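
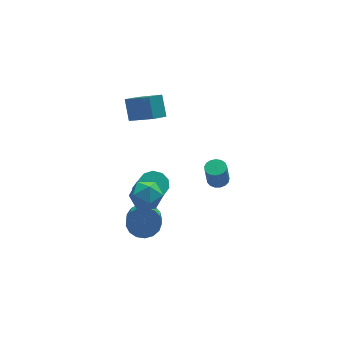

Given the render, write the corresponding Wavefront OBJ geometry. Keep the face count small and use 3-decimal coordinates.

v 1.839 1.187 -3.805
v 2.267 0.782 -3.775
v 2.069 0.667 -2.505
v 1.641 1.073 -2.535
v 2.402 1.027 -3.732
v 2.204 0.912 -2.462
v 2.408 1.308 -3.705
v 2.21 1.193 -2.436
v 2.284 1.561 -3.702
v 2.086 1.446 -2.432
v 2.057 1.729 -3.722
v 1.86 1.614 -2.452
v 1.781 1.773 -3.761
v 1.583 1.658 -2.491
v 1.518 1.683 -3.81
v 1.32 1.568 -2.54
v 1.329 1.479 -3.858
v 1.131 1.364 -2.588
v 1.256 1.208 -3.894
v 1.058 1.093 -2.624
v 1.317 0.933 -3.909
v 1.119 0.818 -2.64
v 1.497 0.716 -3.901
v 1.3 0.601 -2.631
v 1.756 0.607 -3.87
v 1.558 0.492 -2.601
v 2.034 0.631 -3.825
v 1.836 0.516 -2.555
v -3.467 -2.751 -1.117
v -2.648 -2.793 -0.828
v -2.954 -3.692 -0.094
v -3.773 -3.649 -0.383
v -2.83 -2.521 -0.571
v -3.136 -3.42 0.163
v -3.158 -2.302 -0.439
v -3.464 -3.2 0.295
v -3.557 -2.185 -0.462
v -3.863 -3.084 0.272
v -3.936 -2.198 -0.636
v -4.242 -3.097 0.098
v -4.207 -2.337 -0.919
v -4.513 -3.236 -0.185
v -4.308 -2.572 -1.248
v -4.614 -3.47 -0.514
v -4.217 -2.847 -1.547
v -4.523 -3.746 -0.813
v -3.954 -3.1 -1.748
v -4.26 -3.999 -1.014
v -3.579 -3.273 -1.804
v -3.885 -4.172 -1.069
v -3.179 -3.327 -1.702
v -3.485 -4.225 -0.968
v -2.845 -3.248 -1.467
v -3.151 -4.147 -0.733
v -2.653 -3.056 -1.151
v -2.959 -3.954 -0.417
v -4.056 -2.252 0.526
v -3.58 -2.071 1.299
v -3.06 -3.309 0.161
v -2.584 -3.128 0.934
v -3.418 -3.526 0.987
v -4.033 -2.873 1.212
v -2.607 -2.507 0.248
v -3.222 -1.854 0.473
v -2.684 -2.228 1.127
v -3.186 -2.858 1.583
v -3.454 -2.522 -0.123
v -3.956 -3.152 0.333
v -2.729 1.806 2.221
v -1.907 0.411 3.462
v -2.653 2.68 3.153
v -1.831 1.285 4.394
v -1.989 2.015 1.966
v -1.167 0.62 3.207
v -1.913 2.889 2.898
v -1.091 1.494 4.139
v -2.298 0.355 -2.55
v -1.615 0.022 -2.765
v -1.559 -0.948 -1.086
v -2.242 -0.615 -0.87
v -1.512 0.437 -2.529
v -1.457 -0.534 -0.849
v -1.71 0.82 -2.3
v -1.654 -0.15 -0.621
v -2.132 1.026 -2.167
v -2.076 0.056 -0.488
v -2.618 0.976 -2.18
v -2.562 0.006 -0.501
v -2.981 0.688 -2.334
v -2.925 -0.282 -0.655
v -3.083 0.274 -2.571
v -3.028 -0.697 -0.891
v -2.886 -0.11 -2.799
v -2.83 -1.08 -1.12
v -2.464 -0.316 -2.932
v -2.408 -1.286 -1.253
v -1.978 -0.266 -2.919
v -1.922 -1.236 -1.24
f 2 1 5
f 2 5 3
f 3 5 6
f 3 6 4
f 5 1 7
f 5 7 6
f 6 7 8
f 6 8 4
f 7 1 9
f 7 9 8
f 8 9 10
f 8 10 4
f 9 1 11
f 9 11 10
f 10 11 12
f 10 12 4
f 11 1 13
f 11 13 12
f 12 13 14
f 12 14 4
f 13 1 15
f 13 15 14
f 14 15 16
f 14 16 4
f 15 1 17
f 15 17 16
f 16 17 18
f 16 18 4
f 17 1 19
f 17 19 18
f 18 19 20
f 18 20 4
f 19 1 21
f 19 21 20
f 20 21 22
f 20 22 4
f 21 1 23
f 21 23 22
f 22 23 24
f 22 24 4
f 23 1 25
f 23 25 24
f 24 25 26
f 24 26 4
f 25 1 27
f 25 27 26
f 26 27 28
f 26 28 4
f 27 1 2
f 27 2 28
f 28 2 3
f 28 3 4
f 30 29 33
f 30 33 31
f 31 33 34
f 31 34 32
f 33 29 35
f 33 35 34
f 34 35 36
f 34 36 32
f 35 29 37
f 35 37 36
f 36 37 38
f 36 38 32
f 37 29 39
f 37 39 38
f 38 39 40
f 38 40 32
f 39 29 41
f 39 41 40
f 40 41 42
f 40 42 32
f 41 29 43
f 41 43 42
f 42 43 44
f 42 44 32
f 43 29 45
f 43 45 44
f 44 45 46
f 44 46 32
f 45 29 47
f 45 47 46
f 46 47 48
f 46 48 32
f 47 29 49
f 47 49 48
f 48 49 50
f 48 50 32
f 49 29 51
f 49 51 50
f 50 51 52
f 50 52 32
f 51 29 53
f 51 53 52
f 52 53 54
f 52 54 32
f 53 29 55
f 53 55 54
f 54 55 56
f 54 56 32
f 55 29 30
f 55 30 56
f 56 30 31
f 56 31 32
f 57 68 62
f 57 62 58
f 57 58 64
f 57 64 67
f 57 67 68
f 58 62 66
f 62 68 61
f 68 67 59
f 67 64 63
f 64 58 65
f 60 66 61
f 60 61 59
f 60 59 63
f 60 63 65
f 60 65 66
f 61 66 62
f 59 61 68
f 63 59 67
f 65 63 64
f 66 65 58
f 70 72 69
f 73 70 69
f 69 72 71
f 71 73 69
f 70 76 72
f 74 70 73
f 74 76 70
f 72 76 71
f 75 73 71
f 71 76 75
f 75 74 73
f 76 74 75
f 78 77 81
f 78 81 79
f 79 81 82
f 79 82 80
f 81 77 83
f 81 83 82
f 82 83 84
f 82 84 80
f 83 77 85
f 83 85 84
f 84 85 86
f 84 86 80
f 85 77 87
f 85 87 86
f 86 87 88
f 86 88 80
f 87 77 89
f 87 89 88
f 88 89 90
f 88 90 80
f 89 77 91
f 89 91 90
f 90 91 92
f 90 92 80
f 91 77 93
f 91 93 92
f 92 93 94
f 92 94 80
f 93 77 95
f 93 95 94
f 94 95 96
f 94 96 80
f 95 77 97
f 95 97 96
f 96 97 98
f 96 98 80
f 97 77 78
f 97 78 98
f 98 78 79
f 98 79 80



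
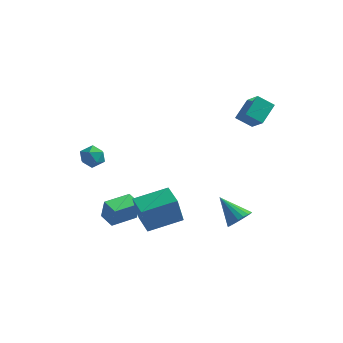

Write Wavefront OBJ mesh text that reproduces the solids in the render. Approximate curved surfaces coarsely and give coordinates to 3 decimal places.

v -3.915 -3.398 1.602
v -3.347 -2.873 1.446
v -3.273 -3.787 2.634
v -2.705 -3.262 2.478
v -3.416 -3.015 2.712
v -3.813 -2.775 2.075
v -2.807 -3.885 2.005
v -3.204 -3.645 1.368
v -2.662 -3.174 1.695
v -3.039 -2.637 2.132
v -3.581 -4.023 1.948
v -3.958 -3.486 2.385
v 4.092 -0.491 -3.02
v 4.436 -0.935 -2.424
v 2.728 0.011 -1.86
v 4.593 -0.608 -2.381
v 4.649 -0.258 -2.466
v 4.596 0.047 -2.66
v 4.443 0.245 -2.926
v 4.22 0.297 -3.21
v 3.972 0.193 -3.457
v 3.748 -0.046 -3.617
v 3.592 -0.373 -3.659
v 3.535 -0.723 -3.575
v 3.588 -1.028 -3.381
v 3.741 -1.226 -3.115
v 3.964 -1.278 -2.831
v 4.212 -1.174 -2.584
v 0.345 -4.603 -2.207
v 0.141 -4.966 -0.518
v -0.609 -3.492 -2.084
v -0.813 -3.854 -0.395
v 1.893 -3.326 -1.745
v 1.689 -3.688 -0.056
v 0.939 -2.214 -1.622
v 0.735 -2.577 0.067
v 2.808 2.183 3.269
v 3.68 1.359 4.219
v 3.074 3.395 4.077
v 3.945 2.571 5.027
v 3.715 2.409 2.633
v 4.586 1.585 3.583
v 3.98 3.621 3.441
v 4.852 2.797 4.391
v -2.699 -2.314 -4.031
v -2.437 -2.446 -2.723
v -3.563 -1.764 -3.801
v -3.301 -1.896 -2.494
v -1.799 -0.884 -4.066
v -1.537 -1.016 -2.759
v -2.663 -0.334 -3.837
v -2.401 -0.466 -2.529
f 1 12 6
f 1 6 2
f 1 2 8
f 1 8 11
f 1 11 12
f 2 6 10
f 6 12 5
f 12 11 3
f 11 8 7
f 8 2 9
f 4 10 5
f 4 5 3
f 4 3 7
f 4 7 9
f 4 9 10
f 5 10 6
f 3 5 12
f 7 3 11
f 9 7 8
f 10 9 2
f 14 13 16
f 14 16 15
f 16 13 17
f 16 17 15
f 17 13 18
f 17 18 15
f 18 13 19
f 18 19 15
f 19 13 20
f 19 20 15
f 20 13 21
f 20 21 15
f 21 13 22
f 21 22 15
f 22 13 23
f 22 23 15
f 23 13 24
f 23 24 15
f 24 13 25
f 24 25 15
f 25 13 26
f 25 26 15
f 26 13 27
f 26 27 15
f 27 13 28
f 27 28 15
f 28 13 14
f 28 14 15
f 30 32 29
f 33 30 29
f 29 32 31
f 31 33 29
f 30 36 32
f 34 30 33
f 34 36 30
f 32 36 31
f 35 33 31
f 31 36 35
f 35 34 33
f 36 34 35
f 38 40 37
f 41 38 37
f 37 40 39
f 39 41 37
f 38 44 40
f 42 38 41
f 42 44 38
f 40 44 39
f 43 41 39
f 39 44 43
f 43 42 41
f 44 42 43
f 46 48 45
f 49 46 45
f 45 48 47
f 47 49 45
f 46 52 48
f 50 46 49
f 50 52 46
f 48 52 47
f 51 49 47
f 47 52 51
f 51 50 49
f 52 50 51



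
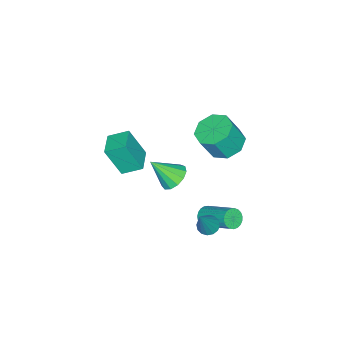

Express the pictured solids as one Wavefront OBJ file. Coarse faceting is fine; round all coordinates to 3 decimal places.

v -0.96 0.955 -0.871
v -0.055 1.517 -1.048
v 0.526 1.046 0.435
v -0.38 0.485 0.611
v -0.639 1.968 -0.676
v -0.059 1.497 0.807
v -1.412 1.826 -0.418
v -0.831 1.355 1.064
v -1.92 1.174 -0.426
v -1.339 0.703 1.056
v -1.866 0.394 -0.695
v -1.285 -0.077 0.788
v -1.281 -0.057 -1.067
v -0.701 -0.528 0.416
v -0.509 0.085 -1.324
v 0.072 -0.386 0.158
v -0.001 0.737 -1.316
v 0.58 0.266 0.166
v 1.418 -0.777 -2.558
v 1.878 -1.236 -3.136
v 1.982 -1.843 -1.262
v 2.175 -0.881 -2.973
v 2.231 -0.493 -2.679
v 2.029 -0.195 -2.346
v 1.633 -0.083 -2.08
v 1.168 -0.19 -1.966
v 0.783 -0.484 -2.04
v 0.599 -0.871 -2.278
v 0.675 -1.228 -2.605
v 0.987 -1.442 -2.917
v 1.435 -1.445 -3.115
v 0.55 -4.261 -3.517
v 0.872 -5.084 -1.734
v 0.073 -3.248 -2.964
v 0.394 -4.07 -1.18
v 1.806 -3.69 -3.48
v 2.127 -4.512 -1.696
v 1.328 -2.676 -2.926
v 1.65 -3.499 -1.143
v 3.207 2.229 -3.348
v 3.721 2.139 -3.643
v 4.253 2.311 -1.552
v 3.685 2.447 -3.637
v 3.522 2.697 -3.553
v 3.273 2.822 -3.414
v 3.007 2.788 -3.257
v 2.795 2.604 -3.125
v 2.693 2.32 -3.052
v 2.728 2.011 -3.059
v 2.892 1.761 -3.143
v 3.14 1.637 -3.282
v 3.406 1.671 -3.439
v 3.619 1.855 -3.571
v 1.87 1.406 -4.364
v 2.446 1.223 -4.28
v 2.826 2.952 -3.131
v 2.25 3.134 -3.216
v 2.465 1.36 -4.492
v 2.844 3.089 -3.344
v 2.381 1.505 -4.683
v 2.76 3.234 -3.534
v 2.209 1.633 -4.818
v 2.588 3.362 -3.67
v 1.978 1.721 -4.875
v 2.357 3.45 -3.727
v 1.728 1.755 -4.844
v 2.108 3.484 -3.695
v 1.503 1.728 -4.729
v 1.883 3.457 -3.581
v 1.342 1.646 -4.552
v 1.722 3.375 -3.403
v 1.272 1.522 -4.342
v 1.651 3.251 -3.194
v 1.305 1.378 -4.136
v 1.685 3.107 -2.988
v 1.436 1.239 -3.969
v 1.816 2.968 -2.821
v 1.642 1.128 -3.871
v 2.022 2.857 -2.723
v 1.888 1.065 -3.858
v 2.267 2.794 -2.71
v 2.13 1.062 -3.933
v 2.51 2.791 -2.784
v 2.328 1.117 -4.082
v 2.707 2.846 -2.933
f 2 1 5
f 2 5 3
f 3 5 6
f 3 6 4
f 5 1 7
f 5 7 6
f 6 7 8
f 6 8 4
f 7 1 9
f 7 9 8
f 8 9 10
f 8 10 4
f 9 1 11
f 9 11 10
f 10 11 12
f 10 12 4
f 11 1 13
f 11 13 12
f 12 13 14
f 12 14 4
f 13 1 15
f 13 15 14
f 14 15 16
f 14 16 4
f 15 1 17
f 15 17 16
f 16 17 18
f 16 18 4
f 17 1 2
f 17 2 18
f 18 2 3
f 18 3 4
f 20 19 22
f 20 22 21
f 22 19 23
f 22 23 21
f 23 19 24
f 23 24 21
f 24 19 25
f 24 25 21
f 25 19 26
f 25 26 21
f 26 19 27
f 26 27 21
f 27 19 28
f 27 28 21
f 28 19 29
f 28 29 21
f 29 19 30
f 29 30 21
f 30 19 31
f 30 31 21
f 31 19 20
f 31 20 21
f 33 35 32
f 36 33 32
f 32 35 34
f 34 36 32
f 33 39 35
f 37 33 36
f 37 39 33
f 35 39 34
f 38 36 34
f 34 39 38
f 38 37 36
f 39 37 38
f 41 40 43
f 41 43 42
f 43 40 44
f 43 44 42
f 44 40 45
f 44 45 42
f 45 40 46
f 45 46 42
f 46 40 47
f 46 47 42
f 47 40 48
f 47 48 42
f 48 40 49
f 48 49 42
f 49 40 50
f 49 50 42
f 50 40 51
f 50 51 42
f 51 40 52
f 51 52 42
f 52 40 53
f 52 53 42
f 53 40 41
f 53 41 42
f 55 54 58
f 55 58 56
f 56 58 59
f 56 59 57
f 58 54 60
f 58 60 59
f 59 60 61
f 59 61 57
f 60 54 62
f 60 62 61
f 61 62 63
f 61 63 57
f 62 54 64
f 62 64 63
f 63 64 65
f 63 65 57
f 64 54 66
f 64 66 65
f 65 66 67
f 65 67 57
f 66 54 68
f 66 68 67
f 67 68 69
f 67 69 57
f 68 54 70
f 68 70 69
f 69 70 71
f 69 71 57
f 70 54 72
f 70 72 71
f 71 72 73
f 71 73 57
f 72 54 74
f 72 74 73
f 73 74 75
f 73 75 57
f 74 54 76
f 74 76 75
f 75 76 77
f 75 77 57
f 76 54 78
f 76 78 77
f 77 78 79
f 77 79 57
f 78 54 80
f 78 80 79
f 79 80 81
f 79 81 57
f 80 54 82
f 80 82 81
f 81 82 83
f 81 83 57
f 82 54 84
f 82 84 83
f 83 84 85
f 83 85 57
f 84 54 55
f 84 55 85
f 85 55 56
f 85 56 57



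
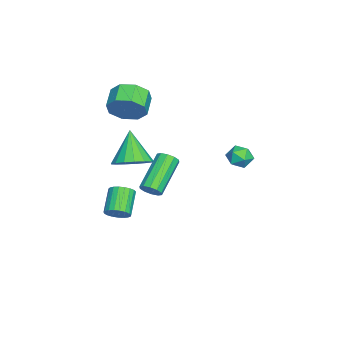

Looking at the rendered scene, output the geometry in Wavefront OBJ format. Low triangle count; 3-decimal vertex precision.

v 2.577 -1.811 3.195
v 3.096 -1.176 3.674
v 1.583 -2.109 4.665
v 2.758 -0.928 3.496
v 2.379 -0.883 3.249
v 2.046 -1.051 2.989
v 1.834 -1.392 2.777
v 1.792 -1.83 2.66
v 1.93 -2.263 2.666
v 2.217 -2.593 2.793
v 2.586 -2.743 3.012
v 2.953 -2.68 3.272
v 3.234 -2.418 3.516
v 3.364 -2.017 3.685
v 3.315 -1.569 3.742
v -2.761 -3.141 3.401
v -2.386 -3.592 4.199
v -3.445 -3.591 4.696
v -3.819 -3.139 3.899
v -2.36 -2.837 4.254
v -3.419 -2.835 4.751
v -2.567 -2.26 3.809
v -3.626 -2.258 4.307
v -2.888 -2.199 3.126
v -3.947 -2.197 3.623
v -3.135 -2.689 2.604
v -4.194 -2.688 3.101
v -3.161 -3.445 2.549
v -4.22 -3.443 3.046
v -2.954 -4.022 2.993
v -4.013 -4.02 3.491
v -2.633 -4.083 3.677
v -3.692 -4.081 4.174
v 2.065 -1.106 1.158
v 2.385 -0.763 1.447
v 0.774 -0.272 2.65
v 0.455 -0.614 2.362
v 2.247 -0.588 1.19
v 0.637 -0.096 2.394
v 2.04 -0.61 0.922
v 0.429 -0.118 2.126
v 1.842 -0.821 0.744
v 0.232 -0.33 1.947
v 1.73 -1.141 0.724
v 0.119 -0.65 1.927
v 1.746 -1.448 0.87
v 0.135 -0.957 2.073
v 1.883 -1.624 1.126
v 0.273 -1.132 2.33
v 2.091 -1.602 1.394
v 0.48 -1.11 2.598
v 2.288 -1.39 1.573
v 0.678 -0.899 2.776
v 2.401 -1.07 1.593
v 0.79 -0.579 2.796
v 0.521 3.259 2.783
v 0.845 2.867 2.326
v 0.175 2.353 3.314
v 0.499 1.961 2.857
v 0.859 2.34 3.298
v 1.072 2.9 2.969
v -0.052 2.32 2.671
v 0.161 2.88 2.342
v 0.49 2.287 2.256
v 1.053 2.3 2.644
v -0.033 2.92 2.996
v 0.53 2.933 3.384
v 0.292 -3.002 -1.744
v 0.665 -2.807 -1.262
v -0.459 -2.804 -0.394
v -0.832 -2.998 -0.876
v 0.585 -2.576 -1.367
v -0.539 -2.572 -0.498
v 0.454 -2.418 -1.537
v -0.67 -2.415 -0.668
v 0.295 -2.362 -1.743
v -0.829 -2.358 -0.874
v 0.135 -2.416 -1.949
v -0.988 -2.412 -1.08
v 0.003 -2.571 -2.119
v -1.121 -2.568 -1.251
v -0.079 -2.801 -2.225
v -1.203 -2.798 -1.357
v -0.098 -3.065 -2.248
v -1.221 -3.062 -1.38
v -0.049 -3.319 -2.184
v -1.172 -3.316 -1.315
v 0.059 -3.518 -2.043
v -1.064 -3.514 -1.175
v 0.207 -3.627 -1.851
v -0.916 -3.624 -0.983
v 0.37 -3.628 -1.64
v -0.753 -3.625 -0.772
v 0.519 -3.521 -1.448
v -0.604 -3.518 -0.579
v 0.629 -3.324 -1.306
v -0.494 -3.321 -0.438
v 0.681 -3.072 -1.241
v -0.443 -3.068 -0.372
f 2 1 4
f 2 4 3
f 4 1 5
f 4 5 3
f 5 1 6
f 5 6 3
f 6 1 7
f 6 7 3
f 7 1 8
f 7 8 3
f 8 1 9
f 8 9 3
f 9 1 10
f 9 10 3
f 10 1 11
f 10 11 3
f 11 1 12
f 11 12 3
f 12 1 13
f 12 13 3
f 13 1 14
f 13 14 3
f 14 1 15
f 14 15 3
f 15 1 2
f 15 2 3
f 17 16 20
f 17 20 18
f 18 20 21
f 18 21 19
f 20 16 22
f 20 22 21
f 21 22 23
f 21 23 19
f 22 16 24
f 22 24 23
f 23 24 25
f 23 25 19
f 24 16 26
f 24 26 25
f 25 26 27
f 25 27 19
f 26 16 28
f 26 28 27
f 27 28 29
f 27 29 19
f 28 16 30
f 28 30 29
f 29 30 31
f 29 31 19
f 30 16 32
f 30 32 31
f 31 32 33
f 31 33 19
f 32 16 17
f 32 17 33
f 33 17 18
f 33 18 19
f 35 34 38
f 35 38 36
f 36 38 39
f 36 39 37
f 38 34 40
f 38 40 39
f 39 40 41
f 39 41 37
f 40 34 42
f 40 42 41
f 41 42 43
f 41 43 37
f 42 34 44
f 42 44 43
f 43 44 45
f 43 45 37
f 44 34 46
f 44 46 45
f 45 46 47
f 45 47 37
f 46 34 48
f 46 48 47
f 47 48 49
f 47 49 37
f 48 34 50
f 48 50 49
f 49 50 51
f 49 51 37
f 50 34 52
f 50 52 51
f 51 52 53
f 51 53 37
f 52 34 54
f 52 54 53
f 53 54 55
f 53 55 37
f 54 34 35
f 54 35 55
f 55 35 36
f 55 36 37
f 56 67 61
f 56 61 57
f 56 57 63
f 56 63 66
f 56 66 67
f 57 61 65
f 61 67 60
f 67 66 58
f 66 63 62
f 63 57 64
f 59 65 60
f 59 60 58
f 59 58 62
f 59 62 64
f 59 64 65
f 60 65 61
f 58 60 67
f 62 58 66
f 64 62 63
f 65 64 57
f 69 68 72
f 69 72 70
f 70 72 73
f 70 73 71
f 72 68 74
f 72 74 73
f 73 74 75
f 73 75 71
f 74 68 76
f 74 76 75
f 75 76 77
f 75 77 71
f 76 68 78
f 76 78 77
f 77 78 79
f 77 79 71
f 78 68 80
f 78 80 79
f 79 80 81
f 79 81 71
f 80 68 82
f 80 82 81
f 81 82 83
f 81 83 71
f 82 68 84
f 82 84 83
f 83 84 85
f 83 85 71
f 84 68 86
f 84 86 85
f 85 86 87
f 85 87 71
f 86 68 88
f 86 88 87
f 87 88 89
f 87 89 71
f 88 68 90
f 88 90 89
f 89 90 91
f 89 91 71
f 90 68 92
f 90 92 91
f 91 92 93
f 91 93 71
f 92 68 94
f 92 94 93
f 93 94 95
f 93 95 71
f 94 68 96
f 94 96 95
f 95 96 97
f 95 97 71
f 96 68 98
f 96 98 97
f 97 98 99
f 97 99 71
f 98 68 69
f 98 69 99
f 99 69 70
f 99 70 71



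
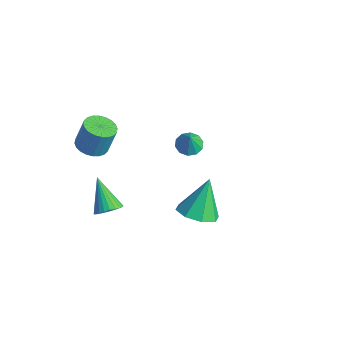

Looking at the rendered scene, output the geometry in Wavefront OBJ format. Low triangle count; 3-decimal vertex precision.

v 3.502 -1.614 -0.346
v 4.06 -0.808 -0.692
v 3.178 -0.646 1.386
v 3.287 -0.744 -0.873
v 2.641 -1.19 -0.744
v 2.499 -1.885 -0.382
v 2.945 -2.421 0.001
v 3.717 -2.485 0.182
v 4.364 -2.038 0.053
v 4.506 -1.344 -0.309
v -2.297 2.522 -2.709
v -1.825 2.062 -2.973
v -1.943 2.298 -1.691
v -1.633 2.456 -2.953
v -1.695 2.875 -2.84
v -1.987 3.16 -2.676
v -2.396 3.2 -2.525
v -2.768 2.982 -2.444
v -2.96 2.587 -2.464
v -2.898 2.168 -2.578
v -2.607 1.884 -2.741
v -2.197 1.843 -2.892
v -0.795 -3.494 -2.719
v -0.29 -3.177 -2.299
v -2.085 -3.186 -1.401
v -0.387 -2.953 -2.446
v -0.547 -2.812 -2.635
v -0.744 -2.775 -2.837
v -0.95 -2.847 -3.021
v -1.131 -3.018 -3.159
v -1.262 -3.26 -3.23
v -1.321 -3.539 -3.223
v -1.301 -3.811 -3.14
v -1.203 -4.034 -2.993
v -1.043 -4.175 -2.803
v -0.846 -4.212 -2.602
v -0.641 -4.14 -2.418
v -0.459 -3.97 -2.28
v -0.328 -3.727 -2.209
v -0.269 -3.448 -2.215
v -1.517 -3.822 2.12
v -0.723 -3.97 2.053
v -0.53 -3.566 3.432
v -1.323 -3.418 3.5
v -0.737 -3.666 1.966
v -0.544 -3.262 3.345
v -0.87 -3.386 1.902
v -0.676 -2.982 3.281
v -1.101 -3.173 1.872
v -0.907 -2.769 3.251
v -1.395 -3.058 1.88
v -1.202 -2.654 3.259
v -1.708 -3.06 1.924
v -1.515 -2.656 3.303
v -1.992 -3.178 1.998
v -1.799 -2.773 3.377
v -2.203 -3.393 2.091
v -2.01 -2.989 3.47
v -2.31 -3.674 2.188
v -2.117 -3.27 3.567
v -2.296 -3.978 2.275
v -2.103 -3.574 3.654
v -2.164 -4.258 2.339
v -1.97 -3.854 3.718
v -1.933 -4.471 2.369
v -1.739 -4.067 3.748
v -1.638 -4.586 2.361
v -1.445 -4.182 3.74
v -1.325 -4.584 2.317
v -1.132 -4.18 3.696
v -1.041 -4.467 2.243
v -0.848 -4.062 3.622
v -0.83 -4.251 2.15
v -0.637 -3.847 3.529
f 2 1 4
f 2 4 3
f 4 1 5
f 4 5 3
f 5 1 6
f 5 6 3
f 6 1 7
f 6 7 3
f 7 1 8
f 7 8 3
f 8 1 9
f 8 9 3
f 9 1 10
f 9 10 3
f 10 1 2
f 10 2 3
f 12 11 14
f 12 14 13
f 14 11 15
f 14 15 13
f 15 11 16
f 15 16 13
f 16 11 17
f 16 17 13
f 17 11 18
f 17 18 13
f 18 11 19
f 18 19 13
f 19 11 20
f 19 20 13
f 20 11 21
f 20 21 13
f 21 11 22
f 21 22 13
f 22 11 12
f 22 12 13
f 24 23 26
f 24 26 25
f 26 23 27
f 26 27 25
f 27 23 28
f 27 28 25
f 28 23 29
f 28 29 25
f 29 23 30
f 29 30 25
f 30 23 31
f 30 31 25
f 31 23 32
f 31 32 25
f 32 23 33
f 32 33 25
f 33 23 34
f 33 34 25
f 34 23 35
f 34 35 25
f 35 23 36
f 35 36 25
f 36 23 37
f 36 37 25
f 37 23 38
f 37 38 25
f 38 23 39
f 38 39 25
f 39 23 40
f 39 40 25
f 40 23 24
f 40 24 25
f 42 41 45
f 42 45 43
f 43 45 46
f 43 46 44
f 45 41 47
f 45 47 46
f 46 47 48
f 46 48 44
f 47 41 49
f 47 49 48
f 48 49 50
f 48 50 44
f 49 41 51
f 49 51 50
f 50 51 52
f 50 52 44
f 51 41 53
f 51 53 52
f 52 53 54
f 52 54 44
f 53 41 55
f 53 55 54
f 54 55 56
f 54 56 44
f 55 41 57
f 55 57 56
f 56 57 58
f 56 58 44
f 57 41 59
f 57 59 58
f 58 59 60
f 58 60 44
f 59 41 61
f 59 61 60
f 60 61 62
f 60 62 44
f 61 41 63
f 61 63 62
f 62 63 64
f 62 64 44
f 63 41 65
f 63 65 64
f 64 65 66
f 64 66 44
f 65 41 67
f 65 67 66
f 66 67 68
f 66 68 44
f 67 41 69
f 67 69 68
f 68 69 70
f 68 70 44
f 69 41 71
f 69 71 70
f 70 71 72
f 70 72 44
f 71 41 73
f 71 73 72
f 72 73 74
f 72 74 44
f 73 41 42
f 73 42 74
f 74 42 43
f 74 43 44



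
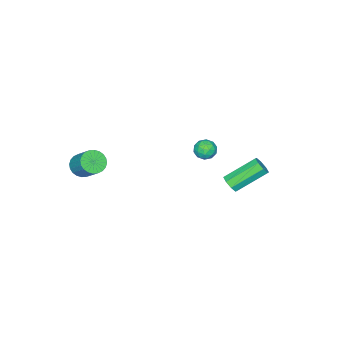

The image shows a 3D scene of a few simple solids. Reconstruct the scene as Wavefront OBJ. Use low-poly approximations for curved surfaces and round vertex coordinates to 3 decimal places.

v 3.825 -3.696 -0.785
v 4.567 -3.751 -0.938
v 4.858 -2.699 0.092
v 4.115 -2.644 0.245
v 4.484 -3.54 -1.13
v 4.774 -2.489 -0.1
v 4.3 -3.353 -1.269
v 4.591 -2.302 -0.239
v 4.045 -3.218 -1.334
v 4.335 -2.167 -0.304
v 3.755 -3.156 -1.316
v 4.046 -2.105 -0.286
v 3.476 -3.176 -1.217
v 3.767 -2.125 -0.187
v 3.251 -3.275 -1.052
v 3.541 -2.224 -0.022
v 3.112 -3.438 -0.847
v 3.403 -2.387 0.183
v 3.082 -3.641 -0.632
v 3.373 -2.589 0.398
v 3.166 -3.851 -0.44
v 3.456 -2.8 0.59
v 3.349 -4.038 -0.301
v 3.64 -2.987 0.729
v 3.605 -4.173 -0.236
v 3.895 -3.122 0.794
v 3.894 -4.235 -0.254
v 4.185 -3.184 0.776
v 4.173 -4.215 -0.353
v 4.464 -3.164 0.677
v 4.399 -4.116 -0.518
v 4.689 -3.065 0.512
v 4.537 -3.953 -0.723
v 4.828 -2.902 0.307
v -4.086 -0.784 -2.678
v -3.505 -0.382 -2.57
v -3.415 -1.658 -3.03
v -2.834 -1.256 -2.922
v -3.22 -1.484 -2.365
v -3.634 -0.944 -2.147
v -3.286 -1.096 -3.453
v -3.7 -0.556 -3.235
v -3.01 -0.575 -3.049
v -2.97 -0.814 -2.376
v -3.95 -1.226 -3.224
v -3.91 -1.465 -2.551
v -3.855 -0.506 -2.593
v -3.065 -1.534 -3.007
v -3.292 -1.668 -2.68
v -2.951 -1.431 -2.616
v -3.931 -0.837 -2.345
v -3.589 -0.6 -2.281
v -3.421 -1.248 -2.16
v -3.331 -1.44 -3.319
v -2.989 -1.203 -3.255
v -3.969 -0.609 -2.984
v -3.628 -0.372 -2.92
v -3.499 -0.792 -3.44
v -3.222 -0.383 -2.811
v -2.828 -0.897 -3.018
v -3.093 -0.803 -3.33
v -3.337 -0.485 -3.202
v -3.198 -0.524 -2.416
v -2.804 -1.038 -2.623
v -3.03 -1.172 -2.295
v -3.274 -0.854 -2.167
v -2.908 -0.637 -2.697
v -4.116 -1.002 -2.977
v -3.722 -1.516 -3.184
v -3.646 -1.186 -3.433
v -3.89 -0.868 -3.305
v -4.092 -1.143 -2.582
v -3.698 -1.657 -2.789
v -3.583 -1.555 -2.398
v -3.827 -1.237 -2.27
v -4.012 -1.403 -2.903
v -1.053 2.469 -2.394
v -0.614 2.852 -2.214
v -2.027 3.914 -1.025
v -2.467 3.531 -1.206
v -0.83 2.998 -2.601
v -2.244 4.059 -1.413
v -1.177 2.834 -2.867
v -2.59 3.896 -1.679
v -1.452 2.456 -2.856
v -2.865 3.518 -1.668
v -1.493 2.086 -2.575
v -2.906 3.148 -1.386
v -1.276 1.941 -2.187
v -2.69 3.002 -0.999
v -0.93 2.104 -1.921
v -2.343 3.166 -0.733
v -0.655 2.482 -1.932
v -2.068 3.544 -0.744
f 2 1 5
f 2 5 3
f 3 5 6
f 3 6 4
f 5 1 7
f 5 7 6
f 6 7 8
f 6 8 4
f 7 1 9
f 7 9 8
f 8 9 10
f 8 10 4
f 9 1 11
f 9 11 10
f 10 11 12
f 10 12 4
f 11 1 13
f 11 13 12
f 12 13 14
f 12 14 4
f 13 1 15
f 13 15 14
f 14 15 16
f 14 16 4
f 15 1 17
f 15 17 16
f 16 17 18
f 16 18 4
f 17 1 19
f 17 19 18
f 18 19 20
f 18 20 4
f 19 1 21
f 19 21 20
f 20 21 22
f 20 22 4
f 21 1 23
f 21 23 22
f 22 23 24
f 22 24 4
f 23 1 25
f 23 25 24
f 24 25 26
f 24 26 4
f 25 1 27
f 25 27 26
f 26 27 28
f 26 28 4
f 27 1 29
f 27 29 28
f 28 29 30
f 28 30 4
f 29 1 31
f 29 31 30
f 30 31 32
f 30 32 4
f 31 1 33
f 31 33 32
f 32 33 34
f 32 34 4
f 33 1 2
f 33 2 34
f 34 2 3
f 34 3 4
f 35 72 51
f 72 46 75
f 51 75 40
f 72 75 51
f 35 51 47
f 51 40 52
f 47 52 36
f 51 52 47
f 35 47 56
f 47 36 57
f 56 57 42
f 47 57 56
f 35 56 68
f 56 42 71
f 68 71 45
f 56 71 68
f 35 68 72
f 68 45 76
f 72 76 46
f 68 76 72
f 36 52 63
f 52 40 66
f 63 66 44
f 52 66 63
f 40 75 53
f 75 46 74
f 53 74 39
f 75 74 53
f 46 76 73
f 76 45 69
f 73 69 37
f 76 69 73
f 45 71 70
f 71 42 58
f 70 58 41
f 71 58 70
f 42 57 62
f 57 36 59
f 62 59 43
f 57 59 62
f 38 64 50
f 64 44 65
f 50 65 39
f 64 65 50
f 38 50 48
f 50 39 49
f 48 49 37
f 50 49 48
f 38 48 55
f 48 37 54
f 55 54 41
f 48 54 55
f 38 55 60
f 55 41 61
f 60 61 43
f 55 61 60
f 38 60 64
f 60 43 67
f 64 67 44
f 60 67 64
f 39 65 53
f 65 44 66
f 53 66 40
f 65 66 53
f 37 49 73
f 49 39 74
f 73 74 46
f 49 74 73
f 41 54 70
f 54 37 69
f 70 69 45
f 54 69 70
f 43 61 62
f 61 41 58
f 62 58 42
f 61 58 62
f 44 67 63
f 67 43 59
f 63 59 36
f 67 59 63
f 78 77 81
f 78 81 79
f 79 81 82
f 79 82 80
f 81 77 83
f 81 83 82
f 82 83 84
f 82 84 80
f 83 77 85
f 83 85 84
f 84 85 86
f 84 86 80
f 85 77 87
f 85 87 86
f 86 87 88
f 86 88 80
f 87 77 89
f 87 89 88
f 88 89 90
f 88 90 80
f 89 77 91
f 89 91 90
f 90 91 92
f 90 92 80
f 91 77 93
f 91 93 92
f 92 93 94
f 92 94 80
f 93 77 78
f 93 78 94
f 94 78 79
f 94 79 80



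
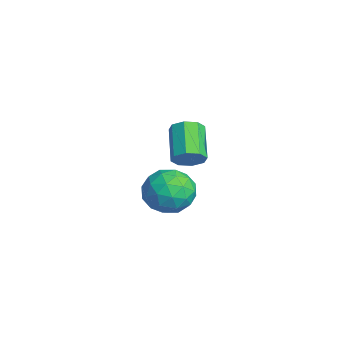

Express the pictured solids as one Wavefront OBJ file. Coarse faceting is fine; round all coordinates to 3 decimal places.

v -3.199 1.748 1.42
v -2.794 1.509 2.079
v -4.376 1.814 3.16
v -4.781 2.052 2.5
v -2.746 2.119 1.979
v -4.327 2.424 3.059
v -2.963 2.511 1.55
v -4.545 2.816 2.631
v -3.318 2.456 1.045
v -4.9 2.761 2.126
v -3.604 1.986 0.76
v -5.186 2.291 1.841
v -3.653 1.376 0.861
v -5.234 1.681 1.941
v -3.435 0.984 1.289
v -5.017 1.289 2.37
v -3.08 1.039 1.794
v -4.662 1.344 2.875
v -0.047 0.564 1.635
v 1.106 0.624 1.241
v 0.454 -0.884 2.879
v 1.607 -0.824 2.485
v 1.138 0.091 3.141
v 0.829 0.986 2.372
v 0.731 -1.246 1.748
v 0.422 -0.351 0.979
v 1.587 -0.495 1.311
v 1.838 0.332 2.172
v -0.278 -0.592 1.948
v -0.027 0.235 2.809
v 0.486 0.721 1.329
v 1.074 -0.981 2.791
v 0.799 -0.443 3.177
v 1.476 -0.408 2.945
v 0.323 0.934 1.994
v 1 0.969 1.762
v 1.019 0.656 2.879
v 0.56 -1.229 2.358
v 1.237 -1.194 2.126
v 0.084 0.148 1.175
v 0.761 0.183 0.943
v 0.541 -0.916 1.241
v 1.446 0.099 1.138
v 1.74 -0.752 1.869
v 1.226 -1 1.436
v 1.044 -0.475 0.984
v 1.594 0.585 1.644
v 1.888 -0.266 2.375
v 1.612 0.272 2.761
v 1.431 0.798 2.309
v 1.876 -0.073 1.685
v -0.328 0.006 1.745
v -0.034 -0.845 2.476
v 0.129 -1.058 1.811
v -0.052 -0.532 1.359
v -0.18 0.492 2.251
v 0.114 -0.359 2.982
v 0.516 0.215 3.136
v 0.334 0.74 2.684
v -0.316 -0.187 2.435
f 2 1 5
f 2 5 3
f 3 5 6
f 3 6 4
f 5 1 7
f 5 7 6
f 6 7 8
f 6 8 4
f 7 1 9
f 7 9 8
f 8 9 10
f 8 10 4
f 9 1 11
f 9 11 10
f 10 11 12
f 10 12 4
f 11 1 13
f 11 13 12
f 12 13 14
f 12 14 4
f 13 1 15
f 13 15 14
f 14 15 16
f 14 16 4
f 15 1 17
f 15 17 16
f 16 17 18
f 16 18 4
f 17 1 2
f 17 2 18
f 18 2 3
f 18 3 4
f 19 56 35
f 56 30 59
f 35 59 24
f 56 59 35
f 19 35 31
f 35 24 36
f 31 36 20
f 35 36 31
f 19 31 40
f 31 20 41
f 40 41 26
f 31 41 40
f 19 40 52
f 40 26 55
f 52 55 29
f 40 55 52
f 19 52 56
f 52 29 60
f 56 60 30
f 52 60 56
f 20 36 47
f 36 24 50
f 47 50 28
f 36 50 47
f 24 59 37
f 59 30 58
f 37 58 23
f 59 58 37
f 30 60 57
f 60 29 53
f 57 53 21
f 60 53 57
f 29 55 54
f 55 26 42
f 54 42 25
f 55 42 54
f 26 41 46
f 41 20 43
f 46 43 27
f 41 43 46
f 22 48 34
f 48 28 49
f 34 49 23
f 48 49 34
f 22 34 32
f 34 23 33
f 32 33 21
f 34 33 32
f 22 32 39
f 32 21 38
f 39 38 25
f 32 38 39
f 22 39 44
f 39 25 45
f 44 45 27
f 39 45 44
f 22 44 48
f 44 27 51
f 48 51 28
f 44 51 48
f 23 49 37
f 49 28 50
f 37 50 24
f 49 50 37
f 21 33 57
f 33 23 58
f 57 58 30
f 33 58 57
f 25 38 54
f 38 21 53
f 54 53 29
f 38 53 54
f 27 45 46
f 45 25 42
f 46 42 26
f 45 42 46
f 28 51 47
f 51 27 43
f 47 43 20
f 51 43 47



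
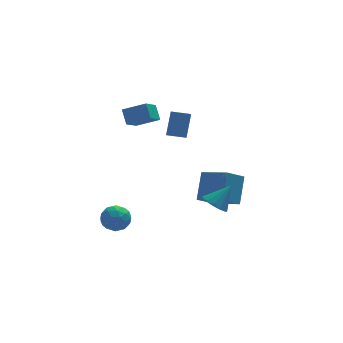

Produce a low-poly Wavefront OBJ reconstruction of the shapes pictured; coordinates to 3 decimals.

v -2.613 -0.459 -3.663
v -2.203 -0.976 -4.385
v -3.757 -1.544 -3.535
v -3.347 -2.061 -4.257
v -2.899 -1.991 -3.39
v -2.192 -1.32 -3.469
v -3.768 -1.2 -4.451
v -3.061 -0.529 -4.53
v -2.917 -1.434 -4.871
v -2.38 -1.922 -4.216
v -3.58 -0.598 -3.704
v -3.043 -1.086 -3.049
v -2.308 -0.622 -4.035
v -3.652 -1.898 -3.885
v -3.389 -1.857 -3.376
v -3.148 -2.161 -3.8
v -2.301 -0.824 -3.497
v -2.06 -1.128 -3.921
v -2.469 -1.725 -3.337
v -3.9 -1.392 -3.999
v -3.659 -1.696 -4.423
v -2.812 -0.359 -4.12
v -2.571 -0.663 -4.544
v -3.491 -0.795 -4.583
v -2.486 -1.195 -4.745
v -3.158 -1.833 -4.67
v -3.406 -1.327 -4.784
v -2.99 -0.933 -4.83
v -2.17 -1.482 -4.36
v -2.843 -2.12 -4.285
v -2.579 -2.079 -3.776
v -2.164 -1.684 -3.822
v -2.59 -1.752 -4.646
v -3.117 -0.4 -3.635
v -3.79 -1.038 -3.56
v -3.796 -0.836 -4.098
v -3.381 -0.441 -4.144
v -2.802 -0.687 -3.25
v -3.474 -1.325 -3.175
v -2.97 -1.587 -3.09
v -2.554 -1.193 -3.136
v -3.37 -0.768 -3.274
v 2.461 -3.053 -2.584
v 3.052 -3.581 -2.992
v 3.539 -2.827 -1.316
v 3.144 -3.156 -3.146
v 3.054 -2.705 -3.15
v 2.805 -2.346 -3.002
v 2.463 -2.177 -2.743
v 2.122 -2.243 -2.441
v 1.871 -2.526 -2.177
v 1.778 -2.95 -2.023
v 1.869 -3.402 -2.019
v 2.118 -3.76 -2.167
v 2.459 -3.929 -2.426
v 2.801 -3.863 -2.728
v -1.068 1.119 2.21
v -1.913 0.125 3.047
v -1.134 1.865 3.029
v -1.98 0.872 3.866
v 0.22 0.548 2.834
v -0.626 -0.445 3.671
v 0.153 1.295 3.653
v -0.692 0.301 4.49
v 0.613 0.649 1.391
v 0.186 -0.866 2.38
v 1.121 1.439 2.82
v 0.693 -0.077 3.809
v 1.707 0.237 1.231
v 1.279 -1.279 2.22
v 2.214 1.026 2.66
v 1.787 -0.489 3.649
v 3.64 0.775 -5.26
v 2.406 0.333 -4.395
v 4.293 1.983 -3.711
v 3.059 1.542 -2.846
v 4.741 -0.802 -4.494
v 3.507 -1.243 -3.629
v 5.394 0.407 -2.945
v 4.16 -0.035 -2.08
f 1 38 17
f 38 12 41
f 17 41 6
f 38 41 17
f 1 17 13
f 17 6 18
f 13 18 2
f 17 18 13
f 1 13 22
f 13 2 23
f 22 23 8
f 13 23 22
f 1 22 34
f 22 8 37
f 34 37 11
f 22 37 34
f 1 34 38
f 34 11 42
f 38 42 12
f 34 42 38
f 2 18 29
f 18 6 32
f 29 32 10
f 18 32 29
f 6 41 19
f 41 12 40
f 19 40 5
f 41 40 19
f 12 42 39
f 42 11 35
f 39 35 3
f 42 35 39
f 11 37 36
f 37 8 24
f 36 24 7
f 37 24 36
f 8 23 28
f 23 2 25
f 28 25 9
f 23 25 28
f 4 30 16
f 30 10 31
f 16 31 5
f 30 31 16
f 4 16 14
f 16 5 15
f 14 15 3
f 16 15 14
f 4 14 21
f 14 3 20
f 21 20 7
f 14 20 21
f 4 21 26
f 21 7 27
f 26 27 9
f 21 27 26
f 4 26 30
f 26 9 33
f 30 33 10
f 26 33 30
f 5 31 19
f 31 10 32
f 19 32 6
f 31 32 19
f 3 15 39
f 15 5 40
f 39 40 12
f 15 40 39
f 7 20 36
f 20 3 35
f 36 35 11
f 20 35 36
f 9 27 28
f 27 7 24
f 28 24 8
f 27 24 28
f 10 33 29
f 33 9 25
f 29 25 2
f 33 25 29
f 44 43 46
f 44 46 45
f 46 43 47
f 46 47 45
f 47 43 48
f 47 48 45
f 48 43 49
f 48 49 45
f 49 43 50
f 49 50 45
f 50 43 51
f 50 51 45
f 51 43 52
f 51 52 45
f 52 43 53
f 52 53 45
f 53 43 54
f 53 54 45
f 54 43 55
f 54 55 45
f 55 43 56
f 55 56 45
f 56 43 44
f 56 44 45
f 58 60 57
f 61 58 57
f 57 60 59
f 59 61 57
f 58 64 60
f 62 58 61
f 62 64 58
f 60 64 59
f 63 61 59
f 59 64 63
f 63 62 61
f 64 62 63
f 66 68 65
f 69 66 65
f 65 68 67
f 67 69 65
f 66 72 68
f 70 66 69
f 70 72 66
f 68 72 67
f 71 69 67
f 67 72 71
f 71 70 69
f 72 70 71
f 74 76 73
f 77 74 73
f 73 76 75
f 75 77 73
f 74 80 76
f 78 74 77
f 78 80 74
f 76 80 75
f 79 77 75
f 75 80 79
f 79 78 77
f 80 78 79



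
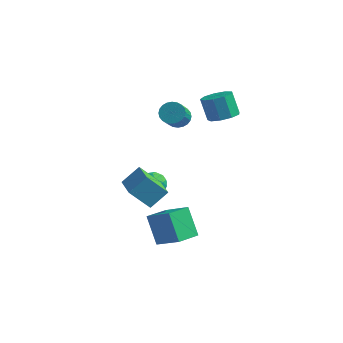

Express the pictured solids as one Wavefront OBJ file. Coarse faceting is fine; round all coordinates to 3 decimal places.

v 2.649 3.517 2.728
v 3.406 3.057 3.146
v 2.769 3.302 4.571
v 2.011 3.763 4.152
v 3.538 3.712 3.092
v 2.9 3.958 4.517
v 3.253 4.276 2.867
v 2.615 4.522 4.292
v 2.686 4.485 2.578
v 2.048 4.73 4.002
v 2.101 4.241 2.358
v 1.464 4.486 3.783
v 1.773 3.658 2.311
v 1.135 3.904 3.736
v 1.855 3.01 2.46
v 1.217 3.255 3.884
v 2.308 2.599 2.733
v 1.67 2.844 4.158
v 2.921 2.617 3.004
v 2.283 2.863 4.429
v 0.521 -0.52 -0.524
v 1.338 -0.882 -0.518
v 0.022 -1.658 -1.262
v 0.839 -2.02 -1.256
v 0.372 -1.958 -0.497
v 0.681 -1.254 -0.04
v 0.679 -1.286 -1.74
v 0.988 -0.582 -1.283
v 1.436 -1.355 -1.269
v 1.246 -1.77 -0.501
v 0.114 -0.77 -1.279
v -0.076 -1.185 -0.511
v 0.973 -0.601 -0.456
v 0.387 -1.939 -1.324
v 0.112 -1.903 -0.878
v 0.593 -2.115 -0.874
v 0.587 -0.819 -0.175
v 1.067 -1.032 -0.172
v 0.5 -1.665 -0.159
v 0.293 -1.508 -1.608
v 0.773 -1.721 -1.605
v 0.767 -0.425 -0.906
v 1.248 -0.637 -0.902
v 0.86 -0.875 -1.621
v 1.511 -1.092 -0.894
v 1.218 -1.761 -1.328
v 1.124 -1.33 -1.612
v 1.305 -0.916 -1.344
v 1.4 -1.336 -0.442
v 1.106 -2.005 -0.876
v 0.832 -1.968 -0.43
v 1.013 -1.555 -0.162
v 1.457 -1.614 -0.884
v 0.254 -0.535 -0.904
v -0.04 -1.204 -1.338
v 0.347 -0.985 -1.618
v 0.528 -0.572 -1.35
v 0.142 -0.779 -0.452
v -0.151 -1.448 -0.886
v 0.055 -1.624 -0.436
v 0.236 -1.21 -0.168
v -0.097 -0.926 -0.896
v -0.426 3.561 1.668
v 0.107 3.226 1.174
v 0.399 2.004 2.319
v -0.134 2.339 2.812
v 0.289 3.422 1.336
v 0.581 2.199 2.481
v 0.361 3.638 1.549
v 0.653 2.416 2.694
v 0.314 3.843 1.78
v 0.606 2.62 2.924
v 0.155 4.005 1.993
v 0.446 2.782 3.138
v -0.094 4.099 2.158
v 0.198 2.877 3.302
v -0.392 4.112 2.247
v -0.1 2.889 3.392
v -0.696 4.04 2.248
v -0.404 2.818 3.393
v -0.959 3.896 2.161
v -0.667 2.674 3.306
v -1.141 3.701 1.999
v -0.849 2.478 3.144
v -1.213 3.484 1.786
v -0.921 2.262 2.931
v -1.166 3.28 1.556
v -0.874 2.057 2.7
v -1.006 3.118 1.342
v -0.715 1.895 2.487
v -0.758 3.023 1.178
v -0.466 1.801 2.322
v -0.46 3.011 1.088
v -0.168 1.788 2.233
v -0.156 3.082 1.087
v 0.136 1.86 2.232
v 2.266 -3.529 -4.05
v 1.284 -2.956 -2.38
v 2.659 -2.065 -4.321
v 1.678 -1.492 -2.651
v 3.862 -3.768 -3.029
v 2.881 -3.195 -1.359
v 4.256 -2.304 -3.3
v 3.274 -1.731 -1.63
v 0.964 -2.813 -0.92
v -0.096 -3.337 0.288
v 1.568 -1.904 0.004
v 0.508 -2.428 1.212
v 2.352 -4.312 -0.352
v 1.292 -4.836 0.856
v 2.956 -3.403 0.572
v 1.896 -3.927 1.78
f 2 1 5
f 2 5 3
f 3 5 6
f 3 6 4
f 5 1 7
f 5 7 6
f 6 7 8
f 6 8 4
f 7 1 9
f 7 9 8
f 8 9 10
f 8 10 4
f 9 1 11
f 9 11 10
f 10 11 12
f 10 12 4
f 11 1 13
f 11 13 12
f 12 13 14
f 12 14 4
f 13 1 15
f 13 15 14
f 14 15 16
f 14 16 4
f 15 1 17
f 15 17 16
f 16 17 18
f 16 18 4
f 17 1 19
f 17 19 18
f 18 19 20
f 18 20 4
f 19 1 2
f 19 2 20
f 20 2 3
f 20 3 4
f 21 58 37
f 58 32 61
f 37 61 26
f 58 61 37
f 21 37 33
f 37 26 38
f 33 38 22
f 37 38 33
f 21 33 42
f 33 22 43
f 42 43 28
f 33 43 42
f 21 42 54
f 42 28 57
f 54 57 31
f 42 57 54
f 21 54 58
f 54 31 62
f 58 62 32
f 54 62 58
f 22 38 49
f 38 26 52
f 49 52 30
f 38 52 49
f 26 61 39
f 61 32 60
f 39 60 25
f 61 60 39
f 32 62 59
f 62 31 55
f 59 55 23
f 62 55 59
f 31 57 56
f 57 28 44
f 56 44 27
f 57 44 56
f 28 43 48
f 43 22 45
f 48 45 29
f 43 45 48
f 24 50 36
f 50 30 51
f 36 51 25
f 50 51 36
f 24 36 34
f 36 25 35
f 34 35 23
f 36 35 34
f 24 34 41
f 34 23 40
f 41 40 27
f 34 40 41
f 24 41 46
f 41 27 47
f 46 47 29
f 41 47 46
f 24 46 50
f 46 29 53
f 50 53 30
f 46 53 50
f 25 51 39
f 51 30 52
f 39 52 26
f 51 52 39
f 23 35 59
f 35 25 60
f 59 60 32
f 35 60 59
f 27 40 56
f 40 23 55
f 56 55 31
f 40 55 56
f 29 47 48
f 47 27 44
f 48 44 28
f 47 44 48
f 30 53 49
f 53 29 45
f 49 45 22
f 53 45 49
f 64 63 67
f 64 67 65
f 65 67 68
f 65 68 66
f 67 63 69
f 67 69 68
f 68 69 70
f 68 70 66
f 69 63 71
f 69 71 70
f 70 71 72
f 70 72 66
f 71 63 73
f 71 73 72
f 72 73 74
f 72 74 66
f 73 63 75
f 73 75 74
f 74 75 76
f 74 76 66
f 75 63 77
f 75 77 76
f 76 77 78
f 76 78 66
f 77 63 79
f 77 79 78
f 78 79 80
f 78 80 66
f 79 63 81
f 79 81 80
f 80 81 82
f 80 82 66
f 81 63 83
f 81 83 82
f 82 83 84
f 82 84 66
f 83 63 85
f 83 85 84
f 84 85 86
f 84 86 66
f 85 63 87
f 85 87 86
f 86 87 88
f 86 88 66
f 87 63 89
f 87 89 88
f 88 89 90
f 88 90 66
f 89 63 91
f 89 91 90
f 90 91 92
f 90 92 66
f 91 63 93
f 91 93 92
f 92 93 94
f 92 94 66
f 93 63 95
f 93 95 94
f 94 95 96
f 94 96 66
f 95 63 64
f 95 64 96
f 96 64 65
f 96 65 66
f 98 100 97
f 101 98 97
f 97 100 99
f 99 101 97
f 98 104 100
f 102 98 101
f 102 104 98
f 100 104 99
f 103 101 99
f 99 104 103
f 103 102 101
f 104 102 103
f 106 108 105
f 109 106 105
f 105 108 107
f 107 109 105
f 106 112 108
f 110 106 109
f 110 112 106
f 108 112 107
f 111 109 107
f 107 112 111
f 111 110 109
f 112 110 111



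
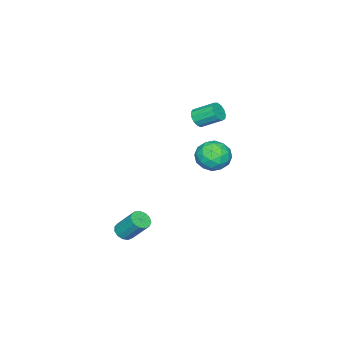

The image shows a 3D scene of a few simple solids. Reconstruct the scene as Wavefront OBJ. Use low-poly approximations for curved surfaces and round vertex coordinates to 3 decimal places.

v 3.94 -0.307 -3.262
v 4.175 0.082 -3.571
v 4.155 1.036 -2.388
v 3.92 0.647 -2.078
v 3.869 0.117 -3.605
v 3.849 1.071 -2.421
v 3.585 0.017 -3.529
v 3.565 0.971 -2.346
v 3.414 -0.185 -3.369
v 3.394 0.768 -2.185
v 3.41 -0.427 -3.174
v 3.39 0.527 -1.991
v 3.575 -0.63 -3.008
v 3.555 0.324 -1.824
v 3.855 -0.731 -2.922
v 3.835 0.223 -1.738
v 4.162 -0.697 -2.944
v 4.142 0.257 -1.76
v 4.399 -0.539 -3.067
v 4.379 0.415 -1.883
v 4.49 -0.308 -3.252
v 4.47 0.646 -2.068
v 4.406 -0.076 -3.44
v 4.386 0.878 -2.256
v -0.574 2.113 0.954
v 0.123 1.558 0.637
v -1.443 1.702 -0.237
v -0.746 1.147 -0.554
v -1.209 0.918 0.238
v -0.672 1.172 0.975
v -0.648 2.088 -0.575
v -0.111 2.342 0.162
v 0.078 1.543 -0.308
v -0.269 0.819 0.194
v -1.051 2.441 0.206
v -1.398 1.717 0.708
v -0.149 1.872 0.9
v -1.171 1.388 -0.5
v -1.443 1.254 -0.034
v -1.033 0.927 -0.221
v -0.617 1.645 1.099
v -0.206 1.319 0.912
v -0.99 0.942 0.678
v -1.114 1.941 -0.512
v -0.703 1.615 -0.699
v -0.287 2.333 0.621
v 0.123 2.006 0.434
v -0.33 2.318 -0.278
v 0.234 1.536 0.158
v -0.277 1.295 -0.542
v -0.219 1.848 -0.554
v 0.096 1.997 -0.121
v 0.03 1.111 0.454
v -0.481 0.87 -0.247
v -0.753 0.735 0.219
v -0.437 0.884 0.652
v 0.004 1.102 -0.102
v -0.839 2.39 0.647
v -1.35 2.149 -0.054
v -0.883 2.376 -0.252
v -0.567 2.525 0.181
v -1.043 1.965 0.942
v -1.554 1.724 0.242
v -1.416 1.263 0.521
v -1.101 1.412 0.954
v -1.324 2.158 0.502
v 0.214 1.309 3.142
v 0.412 1.63 2.742
v 0.104 2.612 3.377
v -0.094 2.291 3.778
v 0.114 1.58 2.674
v -0.195 2.562 3.31
v -0.152 1.444 2.755
v -0.461 2.426 3.391
v -0.302 1.265 2.959
v -0.611 2.247 3.594
v -0.288 1.1 3.221
v -0.597 2.082 3.856
v -0.115 1.001 3.458
v -0.423 1.984 4.093
v 0.163 1 3.595
v -0.145 1.983 4.23
v 0.458 1.097 3.588
v 0.149 2.08 4.223
v 0.675 1.261 3.44
v 0.366 2.244 4.075
v 0.746 1.44 3.197
v 0.437 2.423 3.832
v 0.648 1.578 2.937
v 0.339 2.56 3.572
f 2 1 5
f 2 5 3
f 3 5 6
f 3 6 4
f 5 1 7
f 5 7 6
f 6 7 8
f 6 8 4
f 7 1 9
f 7 9 8
f 8 9 10
f 8 10 4
f 9 1 11
f 9 11 10
f 10 11 12
f 10 12 4
f 11 1 13
f 11 13 12
f 12 13 14
f 12 14 4
f 13 1 15
f 13 15 14
f 14 15 16
f 14 16 4
f 15 1 17
f 15 17 16
f 16 17 18
f 16 18 4
f 17 1 19
f 17 19 18
f 18 19 20
f 18 20 4
f 19 1 21
f 19 21 20
f 20 21 22
f 20 22 4
f 21 1 23
f 21 23 22
f 22 23 24
f 22 24 4
f 23 1 2
f 23 2 24
f 24 2 3
f 24 3 4
f 25 62 41
f 62 36 65
f 41 65 30
f 62 65 41
f 25 41 37
f 41 30 42
f 37 42 26
f 41 42 37
f 25 37 46
f 37 26 47
f 46 47 32
f 37 47 46
f 25 46 58
f 46 32 61
f 58 61 35
f 46 61 58
f 25 58 62
f 58 35 66
f 62 66 36
f 58 66 62
f 26 42 53
f 42 30 56
f 53 56 34
f 42 56 53
f 30 65 43
f 65 36 64
f 43 64 29
f 65 64 43
f 36 66 63
f 66 35 59
f 63 59 27
f 66 59 63
f 35 61 60
f 61 32 48
f 60 48 31
f 61 48 60
f 32 47 52
f 47 26 49
f 52 49 33
f 47 49 52
f 28 54 40
f 54 34 55
f 40 55 29
f 54 55 40
f 28 40 38
f 40 29 39
f 38 39 27
f 40 39 38
f 28 38 45
f 38 27 44
f 45 44 31
f 38 44 45
f 28 45 50
f 45 31 51
f 50 51 33
f 45 51 50
f 28 50 54
f 50 33 57
f 54 57 34
f 50 57 54
f 29 55 43
f 55 34 56
f 43 56 30
f 55 56 43
f 27 39 63
f 39 29 64
f 63 64 36
f 39 64 63
f 31 44 60
f 44 27 59
f 60 59 35
f 44 59 60
f 33 51 52
f 51 31 48
f 52 48 32
f 51 48 52
f 34 57 53
f 57 33 49
f 53 49 26
f 57 49 53
f 68 67 71
f 68 71 69
f 69 71 72
f 69 72 70
f 71 67 73
f 71 73 72
f 72 73 74
f 72 74 70
f 73 67 75
f 73 75 74
f 74 75 76
f 74 76 70
f 75 67 77
f 75 77 76
f 76 77 78
f 76 78 70
f 77 67 79
f 77 79 78
f 78 79 80
f 78 80 70
f 79 67 81
f 79 81 80
f 80 81 82
f 80 82 70
f 81 67 83
f 81 83 82
f 82 83 84
f 82 84 70
f 83 67 85
f 83 85 84
f 84 85 86
f 84 86 70
f 85 67 87
f 85 87 86
f 86 87 88
f 86 88 70
f 87 67 89
f 87 89 88
f 88 89 90
f 88 90 70
f 89 67 68
f 89 68 90
f 90 68 69
f 90 69 70



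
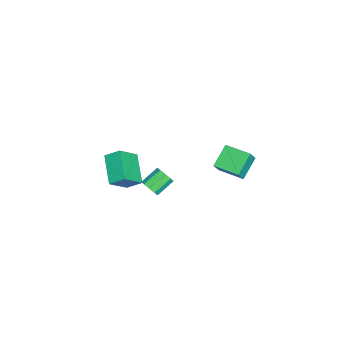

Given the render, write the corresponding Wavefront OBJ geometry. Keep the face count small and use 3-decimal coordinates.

v -0.384 -1.654 -1.28
v 0.079 -1.214 -1.114
v -0.833 -0.506 -0.453
v -1.296 -0.946 -0.62
v -0.113 -1.096 -1.505
v -1.024 -0.387 -0.845
v -0.432 -1.239 -1.791
v -1.343 -0.53 -1.131
v -0.728 -1.577 -1.838
v -1.639 -0.868 -1.178
v -0.864 -1.95 -1.624
v -1.775 -1.241 -0.964
v -0.775 -2.186 -1.249
v -1.686 -1.477 -0.589
v -0.504 -2.172 -0.889
v -1.415 -1.463 -0.228
v -0.176 -1.917 -0.711
v -1.087 -1.208 -0.051
v 0.054 -1.538 -0.8
v -0.858 -0.83 -0.14
v -4.028 -4.404 -2.687
v -3.016 -5.181 -1.533
v -4.08 -3.465 -2.008
v -3.068 -4.241 -0.855
v -2.332 -3.619 -3.645
v -1.32 -4.395 -2.492
v -2.384 -2.679 -2.967
v -1.372 -3.456 -1.813
v -0.942 2.977 3.148
v -0.435 2.798 3.98
v -0.451 4.52 3.181
v 0.056 4.342 4.012
v 0.304 2.598 2.308
v 0.811 2.42 3.139
v 0.795 4.142 2.34
v 1.302 3.963 3.172
f 2 1 5
f 2 5 3
f 3 5 6
f 3 6 4
f 5 1 7
f 5 7 6
f 6 7 8
f 6 8 4
f 7 1 9
f 7 9 8
f 8 9 10
f 8 10 4
f 9 1 11
f 9 11 10
f 10 11 12
f 10 12 4
f 11 1 13
f 11 13 12
f 12 13 14
f 12 14 4
f 13 1 15
f 13 15 14
f 14 15 16
f 14 16 4
f 15 1 17
f 15 17 16
f 16 17 18
f 16 18 4
f 17 1 19
f 17 19 18
f 18 19 20
f 18 20 4
f 19 1 2
f 19 2 20
f 20 2 3
f 20 3 4
f 22 24 21
f 25 22 21
f 21 24 23
f 23 25 21
f 22 28 24
f 26 22 25
f 26 28 22
f 24 28 23
f 27 25 23
f 23 28 27
f 27 26 25
f 28 26 27
f 30 32 29
f 33 30 29
f 29 32 31
f 31 33 29
f 30 36 32
f 34 30 33
f 34 36 30
f 32 36 31
f 35 33 31
f 31 36 35
f 35 34 33
f 36 34 35



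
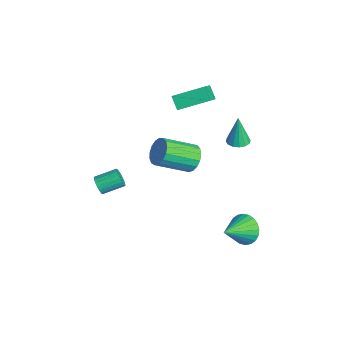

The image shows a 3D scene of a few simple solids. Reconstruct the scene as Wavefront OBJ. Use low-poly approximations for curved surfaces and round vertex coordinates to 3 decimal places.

v -1.762 -2.954 -1.473
v -1.457 -2.811 -1.882
v -1.394 -1.723 -1.457
v -1.698 -1.866 -1.047
v -1.659 -2.769 -1.959
v -1.596 -1.682 -1.533
v -1.879 -2.76 -1.952
v -1.816 -1.672 -1.526
v -2.079 -2.783 -1.862
v -2.016 -1.695 -1.436
v -2.224 -2.837 -1.704
v -2.161 -1.749 -1.278
v -2.289 -2.91 -1.507
v -2.226 -1.822 -1.081
v -2.262 -2.991 -1.304
v -2.199 -1.903 -0.878
v -2.15 -3.066 -1.13
v -2.087 -1.978 -0.704
v -1.97 -3.121 -1.015
v -1.907 -2.033 -0.589
v -1.754 -3.148 -0.98
v -1.691 -2.06 -0.554
v -1.539 -3.14 -1.03
v -1.476 -2.053 -0.604
v -1.363 -3.101 -1.156
v -1.3 -2.013 -0.73
v -1.256 -3.036 -1.337
v -1.193 -1.948 -0.911
v -1.236 -2.957 -1.542
v -1.173 -1.869 -1.116
v -1.307 -2.878 -1.735
v -1.244 -1.79 -1.309
v -1.219 3.802 0.858
v -0.643 3.687 0.909
v -1.361 3.818 2.482
v -0.662 3.992 0.905
v -0.831 4.246 0.888
v -1.104 4.381 0.863
v -1.407 4.361 0.837
v -1.661 4.192 0.816
v -1.796 3.918 0.807
v -1.776 3.613 0.811
v -1.608 3.359 0.828
v -1.335 3.224 0.853
v -1.031 3.244 0.88
v -0.778 3.413 0.9
v -3.463 1.68 1.886
v -4.041 1.555 2.469
v -3.17 3.224 2.508
v -3.748 3.099 3.091
v -2.432 1.121 2.789
v -3.01 0.996 3.372
v -2.139 2.665 3.411
v -2.717 2.54 3.994
v -1.38 1.572 -0.108
v -0.996 1.907 0.495
v -1.015 0.243 1.432
v -1.4 -0.092 0.828
v -1.361 1.959 0.58
v -1.38 0.295 1.517
v -1.73 1.923 0.507
v -1.749 0.258 1.444
v -2.019 1.806 0.294
v -2.038 0.141 1.23
v -2.162 1.635 -0.012
v -2.181 -0.029 0.925
v -2.126 1.45 -0.34
v -2.145 -0.214 0.597
v -1.919 1.293 -0.615
v -1.938 -0.371 0.322
v -1.589 1.2 -0.774
v -1.608 -0.464 0.163
v -1.211 1.192 -0.78
v -1.23 -0.472 0.157
v -0.872 1.271 -0.632
v -0.891 -0.393 0.304
v -0.649 1.419 -0.365
v -0.668 -0.245 0.572
v -0.594 1.602 -0.039
v -0.613 -0.062 0.898
v -0.719 1.779 0.272
v -0.738 0.114 1.208
v 1.713 3.295 -3.198
v 2.021 2.987 -3.951
v 2.427 2.065 -2.402
v 2.273 3.194 -3.856
v 2.44 3.417 -3.661
v 2.496 3.621 -3.396
v 2.433 3.775 -3.1
v 2.26 3.857 -2.82
v 2.004 3.853 -2.596
v 1.704 3.764 -2.465
v 1.405 3.604 -2.445
v 1.154 3.397 -2.54
v 0.987 3.174 -2.735
v 0.931 2.97 -3
v 0.994 2.816 -3.296
v 1.167 2.734 -3.576
v 1.423 2.738 -3.799
v 1.723 2.827 -3.931
f 2 1 5
f 2 5 3
f 3 5 6
f 3 6 4
f 5 1 7
f 5 7 6
f 6 7 8
f 6 8 4
f 7 1 9
f 7 9 8
f 8 9 10
f 8 10 4
f 9 1 11
f 9 11 10
f 10 11 12
f 10 12 4
f 11 1 13
f 11 13 12
f 12 13 14
f 12 14 4
f 13 1 15
f 13 15 14
f 14 15 16
f 14 16 4
f 15 1 17
f 15 17 16
f 16 17 18
f 16 18 4
f 17 1 19
f 17 19 18
f 18 19 20
f 18 20 4
f 19 1 21
f 19 21 20
f 20 21 22
f 20 22 4
f 21 1 23
f 21 23 22
f 22 23 24
f 22 24 4
f 23 1 25
f 23 25 24
f 24 25 26
f 24 26 4
f 25 1 27
f 25 27 26
f 26 27 28
f 26 28 4
f 27 1 29
f 27 29 28
f 28 29 30
f 28 30 4
f 29 1 31
f 29 31 30
f 30 31 32
f 30 32 4
f 31 1 2
f 31 2 32
f 32 2 3
f 32 3 4
f 34 33 36
f 34 36 35
f 36 33 37
f 36 37 35
f 37 33 38
f 37 38 35
f 38 33 39
f 38 39 35
f 39 33 40
f 39 40 35
f 40 33 41
f 40 41 35
f 41 33 42
f 41 42 35
f 42 33 43
f 42 43 35
f 43 33 44
f 43 44 35
f 44 33 45
f 44 45 35
f 45 33 46
f 45 46 35
f 46 33 34
f 46 34 35
f 48 50 47
f 51 48 47
f 47 50 49
f 49 51 47
f 48 54 50
f 52 48 51
f 52 54 48
f 50 54 49
f 53 51 49
f 49 54 53
f 53 52 51
f 54 52 53
f 56 55 59
f 56 59 57
f 57 59 60
f 57 60 58
f 59 55 61
f 59 61 60
f 60 61 62
f 60 62 58
f 61 55 63
f 61 63 62
f 62 63 64
f 62 64 58
f 63 55 65
f 63 65 64
f 64 65 66
f 64 66 58
f 65 55 67
f 65 67 66
f 66 67 68
f 66 68 58
f 67 55 69
f 67 69 68
f 68 69 70
f 68 70 58
f 69 55 71
f 69 71 70
f 70 71 72
f 70 72 58
f 71 55 73
f 71 73 72
f 72 73 74
f 72 74 58
f 73 55 75
f 73 75 74
f 74 75 76
f 74 76 58
f 75 55 77
f 75 77 76
f 76 77 78
f 76 78 58
f 77 55 79
f 77 79 78
f 78 79 80
f 78 80 58
f 79 55 81
f 79 81 80
f 80 81 82
f 80 82 58
f 81 55 56
f 81 56 82
f 82 56 57
f 82 57 58
f 84 83 86
f 84 86 85
f 86 83 87
f 86 87 85
f 87 83 88
f 87 88 85
f 88 83 89
f 88 89 85
f 89 83 90
f 89 90 85
f 90 83 91
f 90 91 85
f 91 83 92
f 91 92 85
f 92 83 93
f 92 93 85
f 93 83 94
f 93 94 85
f 94 83 95
f 94 95 85
f 95 83 96
f 95 96 85
f 96 83 97
f 96 97 85
f 97 83 98
f 97 98 85
f 98 83 99
f 98 99 85
f 99 83 100
f 99 100 85
f 100 83 84
f 100 84 85



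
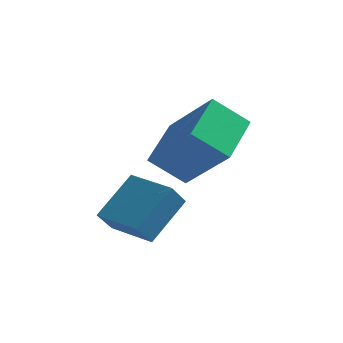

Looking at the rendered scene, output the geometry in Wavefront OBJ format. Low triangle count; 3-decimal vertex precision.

v -0.977 0.787 -3.857
v -1.125 0.136 -3.153
v -0.46 1.959 -2.664
v -0.608 1.308 -1.96
v 0.428 0.312 -4
v 0.28 -0.339 -3.296
v 0.945 1.484 -2.807
v 0.797 0.833 -2.103
v -0.361 1.873 -1.56
v 1.172 1.255 -0.17
v -0.391 3.597 -0.761
v 1.143 2.978 0.629
v 0.617 2.302 -2.449
v 2.151 1.683 -1.059
v 0.588 4.025 -1.65
v 2.121 3.407 -0.26
f 2 4 1
f 5 2 1
f 1 4 3
f 3 5 1
f 2 8 4
f 6 2 5
f 6 8 2
f 4 8 3
f 7 5 3
f 3 8 7
f 7 6 5
f 8 6 7
f 10 12 9
f 13 10 9
f 9 12 11
f 11 13 9
f 10 16 12
f 14 10 13
f 14 16 10
f 12 16 11
f 15 13 11
f 11 16 15
f 15 14 13
f 16 14 15



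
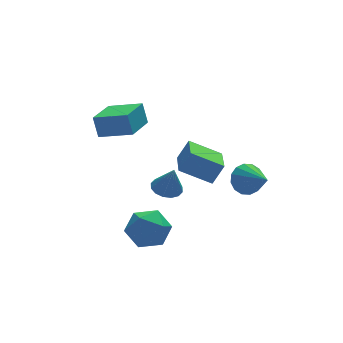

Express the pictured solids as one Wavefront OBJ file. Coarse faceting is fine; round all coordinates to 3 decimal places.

v 0.642 2.543 -2.872
v 1.378 2.903 -2.895
v 0.878 2.157 -1.368
v 1.11 3.209 -2.774
v 0.716 3.337 -2.68
v 0.303 3.252 -2.637
v -0.02 2.977 -2.657
v -0.165 2.585 -2.734
v -0.094 2.183 -2.849
v 0.174 1.877 -2.969
v 0.568 1.749 -3.064
v 0.981 1.835 -3.107
v 1.304 2.11 -3.087
v 1.449 2.501 -3.009
v -0.406 -1.581 1.403
v 0.203 -1.534 2.413
v 0.269 0.258 0.91
v 0.878 0.306 1.92
v 0.982 -2.306 0.6
v 1.591 -2.258 1.61
v 1.657 -0.466 0.107
v 2.266 -0.419 1.117
v -1.475 1.492 2.218
v -1.588 1.89 3.355
v -2.823 2.569 1.706
v -2.937 2.968 2.843
v -0.163 2.952 1.837
v -0.277 3.351 2.974
v -1.512 4.03 1.325
v -1.625 4.428 2.462
v -1.707 -2.278 -0.544
v -1.192 -2.732 -1.513
v -3.428 -2.428 -1.387
v -2.913 -2.882 -2.356
v -2.942 -3.511 -1.349
v -1.878 -3.419 -0.828
v -2.742 -1.741 -2.072
v -1.678 -1.649 -1.551
v -1.832 -2.4 -2.458
v -1.955 -3.494 -2.011
v -2.665 -1.666 -0.889
v -2.788 -2.76 -0.442
v 3.122 -1.441 -0.25
v 3.547 -1.766 -0.986
v 3.458 -2.999 0.63
v 3.883 -1.551 -0.736
v 4.016 -1.308 -0.355
v 3.909 -1.1 0.054
v 3.591 -0.983 0.381
v 3.147 -0.99 0.54
v 2.697 -1.117 0.487
v 2.36 -1.331 0.236
v 2.228 -1.575 -0.145
v 2.335 -1.783 -0.553
v 2.653 -1.899 -0.881
v 3.096 -1.893 -1.04
f 2 1 4
f 2 4 3
f 4 1 5
f 4 5 3
f 5 1 6
f 5 6 3
f 6 1 7
f 6 7 3
f 7 1 8
f 7 8 3
f 8 1 9
f 8 9 3
f 9 1 10
f 9 10 3
f 10 1 11
f 10 11 3
f 11 1 12
f 11 12 3
f 12 1 13
f 12 13 3
f 13 1 14
f 13 14 3
f 14 1 2
f 14 2 3
f 16 18 15
f 19 16 15
f 15 18 17
f 17 19 15
f 16 22 18
f 20 16 19
f 20 22 16
f 18 22 17
f 21 19 17
f 17 22 21
f 21 20 19
f 22 20 21
f 24 26 23
f 27 24 23
f 23 26 25
f 25 27 23
f 24 30 26
f 28 24 27
f 28 30 24
f 26 30 25
f 29 27 25
f 25 30 29
f 29 28 27
f 30 28 29
f 31 42 36
f 31 36 32
f 31 32 38
f 31 38 41
f 31 41 42
f 32 36 40
f 36 42 35
f 42 41 33
f 41 38 37
f 38 32 39
f 34 40 35
f 34 35 33
f 34 33 37
f 34 37 39
f 34 39 40
f 35 40 36
f 33 35 42
f 37 33 41
f 39 37 38
f 40 39 32
f 44 43 46
f 44 46 45
f 46 43 47
f 46 47 45
f 47 43 48
f 47 48 45
f 48 43 49
f 48 49 45
f 49 43 50
f 49 50 45
f 50 43 51
f 50 51 45
f 51 43 52
f 51 52 45
f 52 43 53
f 52 53 45
f 53 43 54
f 53 54 45
f 54 43 55
f 54 55 45
f 55 43 56
f 55 56 45
f 56 43 44
f 56 44 45



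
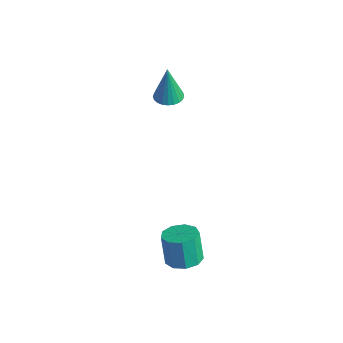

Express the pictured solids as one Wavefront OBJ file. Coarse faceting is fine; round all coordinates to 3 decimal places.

v -3.503 0.446 2.137
v -2.843 0.756 2.17
v -3.617 0.474 4.123
v -3.011 0.985 2.157
v -3.255 1.133 2.141
v -3.536 1.175 2.125
v -3.812 1.107 2.11
v -4.041 0.938 2.099
v -4.188 0.694 2.094
v -4.231 0.413 2.095
v -4.163 0.136 2.103
v -3.995 -0.093 2.116
v -3.751 -0.24 2.132
v -3.47 -0.283 2.149
v -3.194 -0.215 2.164
v -2.965 -0.046 2.175
v -2.818 0.198 2.18
v -2.775 0.48 2.178
v 2.108 -3.482 -3.279
v 2.954 -3.385 -3.02
v 2.478 -3.221 -1.523
v 1.632 -3.318 -1.781
v 2.715 -2.842 -3.156
v 2.238 -2.678 -1.658
v 2.191 -2.599 -3.349
v 1.715 -2.435 -1.852
v 1.629 -2.769 -3.51
v 1.152 -2.604 -2.012
v 1.291 -3.272 -3.562
v 0.814 -3.108 -2.065
v 1.336 -3.874 -3.482
v 0.859 -3.71 -1.984
v 1.742 -4.293 -3.307
v 1.265 -4.128 -1.809
v 2.319 -4.332 -3.118
v 1.842 -4.168 -1.621
v 2.798 -3.973 -3.005
v 2.321 -3.809 -1.508
f 2 1 4
f 2 4 3
f 4 1 5
f 4 5 3
f 5 1 6
f 5 6 3
f 6 1 7
f 6 7 3
f 7 1 8
f 7 8 3
f 8 1 9
f 8 9 3
f 9 1 10
f 9 10 3
f 10 1 11
f 10 11 3
f 11 1 12
f 11 12 3
f 12 1 13
f 12 13 3
f 13 1 14
f 13 14 3
f 14 1 15
f 14 15 3
f 15 1 16
f 15 16 3
f 16 1 17
f 16 17 3
f 17 1 18
f 17 18 3
f 18 1 2
f 18 2 3
f 20 19 23
f 20 23 21
f 21 23 24
f 21 24 22
f 23 19 25
f 23 25 24
f 24 25 26
f 24 26 22
f 25 19 27
f 25 27 26
f 26 27 28
f 26 28 22
f 27 19 29
f 27 29 28
f 28 29 30
f 28 30 22
f 29 19 31
f 29 31 30
f 30 31 32
f 30 32 22
f 31 19 33
f 31 33 32
f 32 33 34
f 32 34 22
f 33 19 35
f 33 35 34
f 34 35 36
f 34 36 22
f 35 19 37
f 35 37 36
f 36 37 38
f 36 38 22
f 37 19 20
f 37 20 38
f 38 20 21
f 38 21 22



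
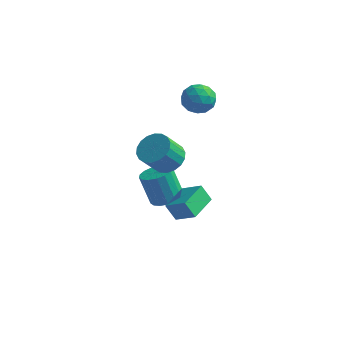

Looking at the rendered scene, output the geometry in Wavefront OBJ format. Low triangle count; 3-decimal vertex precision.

v 0.111 2.36 -4.76
v 0.921 2.774 -4.453
v 0.2 2.853 -2.654
v -0.611 2.44 -2.96
v 0.656 3.129 -4.575
v -0.066 3.208 -2.776
v 0.266 3.307 -4.739
v -0.456 3.387 -2.94
v -0.16 3.269 -4.908
v -0.881 3.349 -3.109
v -0.524 3.023 -5.043
v -1.245 3.102 -3.244
v -0.742 2.625 -5.113
v -1.463 2.704 -3.314
v -0.765 2.166 -5.102
v -1.486 2.245 -3.303
v -0.587 1.752 -5.012
v -1.309 1.831 -3.213
v -0.25 1.477 -4.865
v -0.971 1.556 -3.066
v 0.17 1.404 -4.693
v -0.551 1.484 -2.894
v 0.577 1.551 -4.537
v -0.145 1.63 -2.738
v 0.876 1.883 -4.432
v 0.155 1.962 -2.632
v 1.001 2.324 -4.401
v 0.279 2.404 -2.602
v 1.07 4.75 2.31
v 1.847 4.51 2.908
v 0.533 3.21 2.392
v 1.31 2.97 2.99
v 0.577 3.575 3.332
v 0.91 4.526 3.281
v 1.47 3.194 2.019
v 1.803 4.145 1.968
v 2.095 3.548 2.728
v 1.543 3.784 3.54
v 0.837 3.936 1.76
v 0.285 4.172 2.572
v 1.506 4.765 2.602
v 0.874 2.955 2.698
v 0.444 3.31 2.899
v 0.9 3.169 3.25
v 0.955 4.775 2.821
v 1.412 4.634 3.173
v 0.665 4.084 3.422
v 0.968 3.086 2.127
v 1.425 2.945 2.479
v 1.48 4.551 2.05
v 1.936 4.41 2.401
v 1.715 3.636 1.878
v 2.108 4.059 2.848
v 1.792 3.154 2.895
v 1.887 3.285 2.325
v 2.082 3.845 2.295
v 1.784 4.198 3.325
v 1.468 3.292 3.373
v 1.037 3.648 3.574
v 1.233 4.207 3.544
v 1.929 3.632 3.219
v 0.912 4.428 1.927
v 0.596 3.522 1.975
v 1.147 3.513 1.756
v 1.343 4.072 1.726
v 0.588 4.566 2.405
v 0.272 3.661 2.452
v 0.298 3.875 3.005
v 0.493 4.435 2.975
v 0.451 4.088 2.081
v 2.055 -1.277 1.656
v 2.957 -1.658 1.696
v 2.547 -2.503 2.904
v 1.645 -2.123 2.864
v 2.989 -1.306 1.953
v 2.579 -2.152 3.161
v 2.835 -0.949 2.151
v 2.425 -1.795 3.358
v 2.527 -0.657 2.25
v 2.117 -1.502 3.458
v 2.125 -0.488 2.233
v 1.715 -1.333 3.44
v 1.71 -0.475 2.1
v 1.3 -1.32 3.308
v 1.363 -0.621 1.88
v 0.953 -1.466 3.088
v 1.153 -0.897 1.616
v 0.743 -1.742 2.824
v 1.121 -1.248 1.359
v 0.711 -2.094 2.567
v 1.275 -1.605 1.162
v 0.865 -2.451 2.369
v 1.583 -1.898 1.062
v 1.173 -2.743 2.27
v 1.985 -2.067 1.08
v 1.575 -2.912 2.287
v 2.4 -2.08 1.212
v 1.99 -2.925 2.42
v 2.747 -1.934 1.432
v 2.337 -2.779 2.64
v 3.027 -2.372 -1.997
v 2.467 -2.424 -1.087
v 3.08 -0.628 -1.865
v 2.52 -0.68 -0.954
v 4.16 -2.46 -1.306
v 3.6 -2.512 -0.395
v 4.213 -0.716 -1.173
v 3.653 -0.768 -0.263
f 2 1 5
f 2 5 3
f 3 5 6
f 3 6 4
f 5 1 7
f 5 7 6
f 6 7 8
f 6 8 4
f 7 1 9
f 7 9 8
f 8 9 10
f 8 10 4
f 9 1 11
f 9 11 10
f 10 11 12
f 10 12 4
f 11 1 13
f 11 13 12
f 12 13 14
f 12 14 4
f 13 1 15
f 13 15 14
f 14 15 16
f 14 16 4
f 15 1 17
f 15 17 16
f 16 17 18
f 16 18 4
f 17 1 19
f 17 19 18
f 18 19 20
f 18 20 4
f 19 1 21
f 19 21 20
f 20 21 22
f 20 22 4
f 21 1 23
f 21 23 22
f 22 23 24
f 22 24 4
f 23 1 25
f 23 25 24
f 24 25 26
f 24 26 4
f 25 1 27
f 25 27 26
f 26 27 28
f 26 28 4
f 27 1 2
f 27 2 28
f 28 2 3
f 28 3 4
f 29 66 45
f 66 40 69
f 45 69 34
f 66 69 45
f 29 45 41
f 45 34 46
f 41 46 30
f 45 46 41
f 29 41 50
f 41 30 51
f 50 51 36
f 41 51 50
f 29 50 62
f 50 36 65
f 62 65 39
f 50 65 62
f 29 62 66
f 62 39 70
f 66 70 40
f 62 70 66
f 30 46 57
f 46 34 60
f 57 60 38
f 46 60 57
f 34 69 47
f 69 40 68
f 47 68 33
f 69 68 47
f 40 70 67
f 70 39 63
f 67 63 31
f 70 63 67
f 39 65 64
f 65 36 52
f 64 52 35
f 65 52 64
f 36 51 56
f 51 30 53
f 56 53 37
f 51 53 56
f 32 58 44
f 58 38 59
f 44 59 33
f 58 59 44
f 32 44 42
f 44 33 43
f 42 43 31
f 44 43 42
f 32 42 49
f 42 31 48
f 49 48 35
f 42 48 49
f 32 49 54
f 49 35 55
f 54 55 37
f 49 55 54
f 32 54 58
f 54 37 61
f 58 61 38
f 54 61 58
f 33 59 47
f 59 38 60
f 47 60 34
f 59 60 47
f 31 43 67
f 43 33 68
f 67 68 40
f 43 68 67
f 35 48 64
f 48 31 63
f 64 63 39
f 48 63 64
f 37 55 56
f 55 35 52
f 56 52 36
f 55 52 56
f 38 61 57
f 61 37 53
f 57 53 30
f 61 53 57
f 72 71 75
f 72 75 73
f 73 75 76
f 73 76 74
f 75 71 77
f 75 77 76
f 76 77 78
f 76 78 74
f 77 71 79
f 77 79 78
f 78 79 80
f 78 80 74
f 79 71 81
f 79 81 80
f 80 81 82
f 80 82 74
f 81 71 83
f 81 83 82
f 82 83 84
f 82 84 74
f 83 71 85
f 83 85 84
f 84 85 86
f 84 86 74
f 85 71 87
f 85 87 86
f 86 87 88
f 86 88 74
f 87 71 89
f 87 89 88
f 88 89 90
f 88 90 74
f 89 71 91
f 89 91 90
f 90 91 92
f 90 92 74
f 91 71 93
f 91 93 92
f 92 93 94
f 92 94 74
f 93 71 95
f 93 95 94
f 94 95 96
f 94 96 74
f 95 71 97
f 95 97 96
f 96 97 98
f 96 98 74
f 97 71 99
f 97 99 98
f 98 99 100
f 98 100 74
f 99 71 72
f 99 72 100
f 100 72 73
f 100 73 74
f 102 104 101
f 105 102 101
f 101 104 103
f 103 105 101
f 102 108 104
f 106 102 105
f 106 108 102
f 104 108 103
f 107 105 103
f 103 108 107
f 107 106 105
f 108 106 107



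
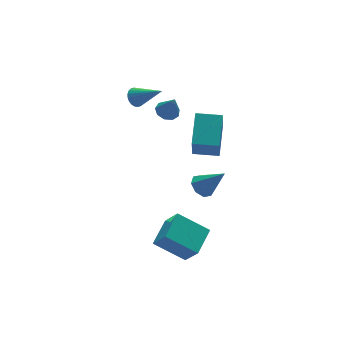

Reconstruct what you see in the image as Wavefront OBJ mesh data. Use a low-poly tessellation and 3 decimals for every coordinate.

v -2.652 3.922 3.131
v -2.302 4.411 3.402
v -1.708 2.558 4.369
v -2.509 4.406 3.555
v -2.738 4.328 3.643
v -2.954 4.188 3.654
v -3.124 4.008 3.585
v -3.222 3.814 3.447
v -3.233 3.637 3.26
v -3.157 3.503 3.054
v -3.003 3.432 2.86
v -2.796 3.437 2.707
v -2.567 3.515 2.618
v -2.351 3.655 2.607
v -2.181 3.835 2.677
v -2.083 4.029 2.815
v -2.071 4.207 3.001
v -2.148 4.341 3.207
v -0.755 3.673 1.234
v -0.041 3.547 1.089
v -0.565 3.147 2.626
v -0.1 4.014 1.273
v -0.466 4.322 1.44
v -0.967 4.326 1.51
v -1.369 4.025 1.451
v -1.484 3.559 1.291
v -1.258 3.146 1.104
v -0.797 2.98 0.978
v -0.316 3.138 0.972
v -3.762 -3.817 -4.656
v -3.508 -4.773 -3.212
v -5.103 -2.556 -3.585
v -4.849 -3.511 -2.141
v -2.411 -2.769 -4.199
v -2.157 -3.724 -2.755
v -3.752 -1.507 -3.128
v -3.498 -2.463 -1.684
v -1.856 -1.166 1.855
v -2.368 -2.003 3.723
v -0.786 0.335 2.821
v -1.298 -0.503 4.688
v -0.622 -2.017 1.812
v -1.134 -2.855 3.679
v 0.448 -0.517 2.777
v -0.064 -1.354 4.645
v -0.79 -0.456 -2.3
v -0.137 -0.578 -2.762
v 0.13 -1.364 -0.76
v -0.114 -0.039 -2.458
v -0.487 0.256 -2.06
v -1.038 0.134 -1.803
v -1.443 -0.334 -1.837
v -1.466 -0.873 -2.142
v -1.093 -1.168 -2.539
v -0.542 -1.046 -2.796
f 2 1 4
f 2 4 3
f 4 1 5
f 4 5 3
f 5 1 6
f 5 6 3
f 6 1 7
f 6 7 3
f 7 1 8
f 7 8 3
f 8 1 9
f 8 9 3
f 9 1 10
f 9 10 3
f 10 1 11
f 10 11 3
f 11 1 12
f 11 12 3
f 12 1 13
f 12 13 3
f 13 1 14
f 13 14 3
f 14 1 15
f 14 15 3
f 15 1 16
f 15 16 3
f 16 1 17
f 16 17 3
f 17 1 18
f 17 18 3
f 18 1 2
f 18 2 3
f 20 19 22
f 20 22 21
f 22 19 23
f 22 23 21
f 23 19 24
f 23 24 21
f 24 19 25
f 24 25 21
f 25 19 26
f 25 26 21
f 26 19 27
f 26 27 21
f 27 19 28
f 27 28 21
f 28 19 29
f 28 29 21
f 29 19 20
f 29 20 21
f 31 33 30
f 34 31 30
f 30 33 32
f 32 34 30
f 31 37 33
f 35 31 34
f 35 37 31
f 33 37 32
f 36 34 32
f 32 37 36
f 36 35 34
f 37 35 36
f 39 41 38
f 42 39 38
f 38 41 40
f 40 42 38
f 39 45 41
f 43 39 42
f 43 45 39
f 41 45 40
f 44 42 40
f 40 45 44
f 44 43 42
f 45 43 44
f 47 46 49
f 47 49 48
f 49 46 50
f 49 50 48
f 50 46 51
f 50 51 48
f 51 46 52
f 51 52 48
f 52 46 53
f 52 53 48
f 53 46 54
f 53 54 48
f 54 46 55
f 54 55 48
f 55 46 47
f 55 47 48

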